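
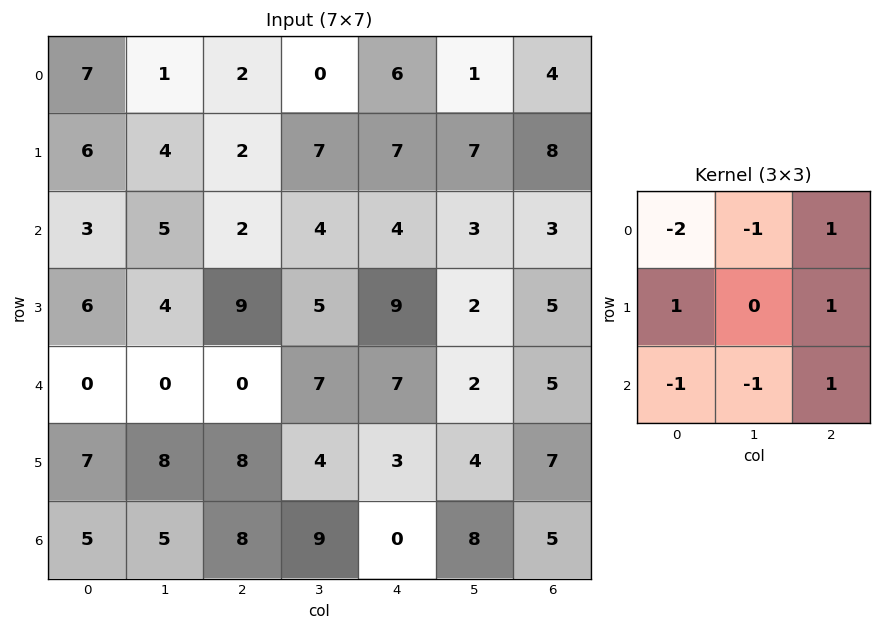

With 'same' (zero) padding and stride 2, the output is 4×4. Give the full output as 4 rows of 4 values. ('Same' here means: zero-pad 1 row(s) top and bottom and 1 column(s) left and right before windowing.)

Output[0,0]: The receptive field on the zero-padded input at this output position is [0 0 0 / 0 7 1 / 0 6 4]. Elementwise product with the kernel and sum: 0·-2 + 0·-1 + 0·1 + 0·1 + 1·1 + 0·-1 + 6·-1 + 4·1.

-1 2 -6 -14
1 -2 -19 -26
-1 -17 -11 -18
6 -6 10 -7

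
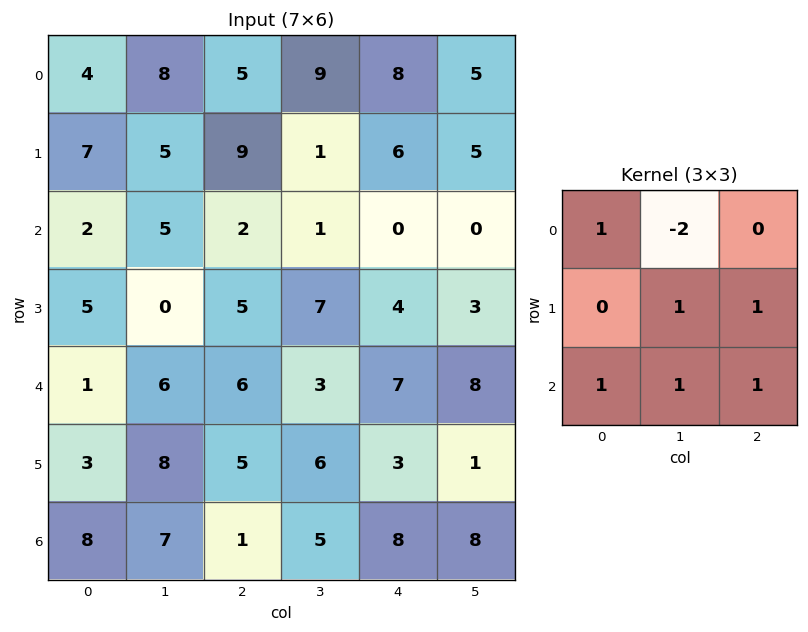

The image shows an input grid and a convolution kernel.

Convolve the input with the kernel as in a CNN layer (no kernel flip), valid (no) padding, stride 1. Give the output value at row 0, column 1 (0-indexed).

16

The receptive field on the input at this output position is [8 5 9 / 5 9 1 / 5 2 1]. Elementwise product with the kernel and sum: 8·1 + 5·-2 + 9·1 + 1·1 + 5·1 + 2·1 + 1·1.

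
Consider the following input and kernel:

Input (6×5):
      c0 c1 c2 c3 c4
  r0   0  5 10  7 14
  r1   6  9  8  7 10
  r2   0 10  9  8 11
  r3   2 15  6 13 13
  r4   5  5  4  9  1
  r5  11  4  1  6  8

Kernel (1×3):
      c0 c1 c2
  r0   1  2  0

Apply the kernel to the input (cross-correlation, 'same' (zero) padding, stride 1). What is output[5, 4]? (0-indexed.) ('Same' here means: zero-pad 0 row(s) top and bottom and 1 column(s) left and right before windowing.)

The receptive field on the zero-padded input at this output position is [6 8 0]. Elementwise product with the kernel and sum: 6·1 + 8·2.

22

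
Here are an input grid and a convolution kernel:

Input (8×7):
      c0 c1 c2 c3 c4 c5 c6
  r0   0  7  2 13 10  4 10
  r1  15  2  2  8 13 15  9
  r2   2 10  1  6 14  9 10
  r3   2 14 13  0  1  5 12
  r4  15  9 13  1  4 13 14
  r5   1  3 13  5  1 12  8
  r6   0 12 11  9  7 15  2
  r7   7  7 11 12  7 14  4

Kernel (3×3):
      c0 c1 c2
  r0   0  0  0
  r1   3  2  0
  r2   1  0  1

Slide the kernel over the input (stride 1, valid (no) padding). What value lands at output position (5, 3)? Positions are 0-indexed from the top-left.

The receptive field on the input at this output position is [5 1 12 / 9 7 15 / 12 7 14]. Elementwise product with the kernel and sum: 9·3 + 7·2 + 12·1 + 14·1.

67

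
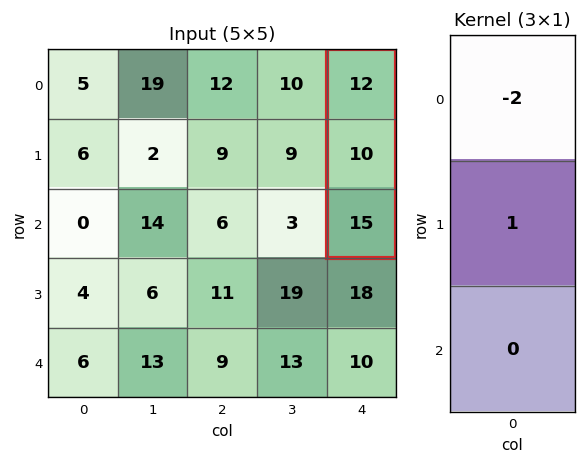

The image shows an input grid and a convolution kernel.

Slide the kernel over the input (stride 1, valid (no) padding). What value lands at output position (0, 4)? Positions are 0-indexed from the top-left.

-14

The receptive field on the input at this output position is [12 / 10 / 15]. Elementwise product with the kernel and sum: 12·-2 + 10·1.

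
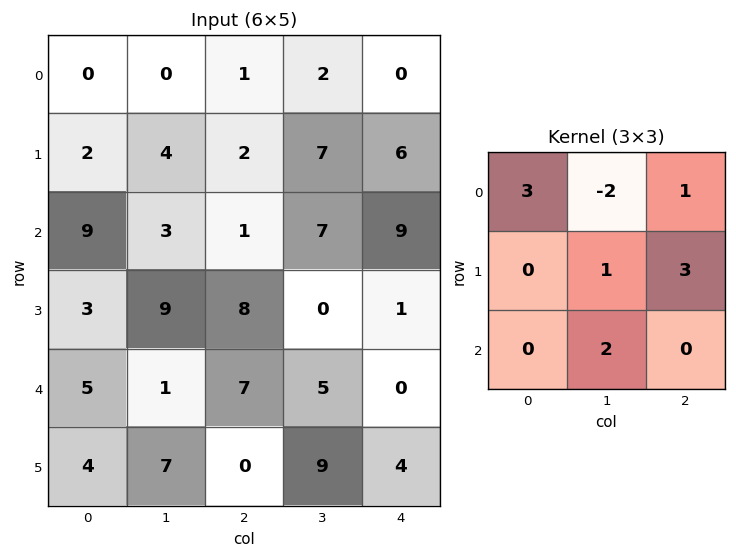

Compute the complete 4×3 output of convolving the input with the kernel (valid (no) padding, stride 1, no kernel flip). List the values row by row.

Output[0,0]: The receptive field on the input at this output position is [0 0 1 / 2 4 2 / 9 3 1]. Elementwise product with the kernel and sum: 0·3 + 0·-2 + 1·1 + 4·1 + 2·3 + 3·2.

17 25 38
24 53 32
57 36 11
35 33 48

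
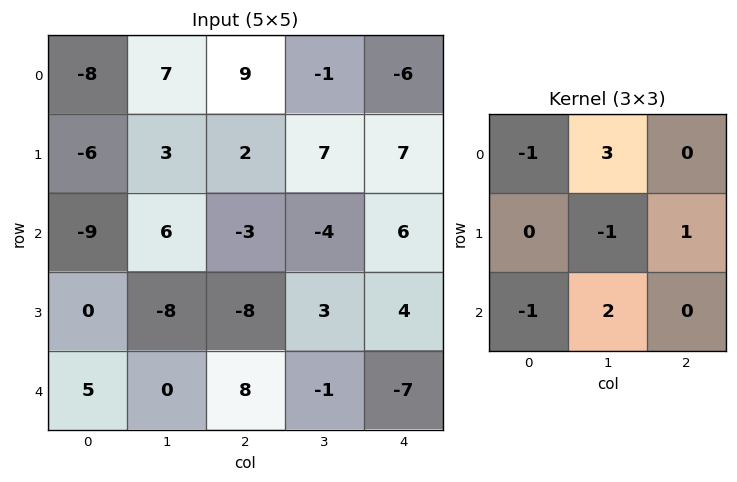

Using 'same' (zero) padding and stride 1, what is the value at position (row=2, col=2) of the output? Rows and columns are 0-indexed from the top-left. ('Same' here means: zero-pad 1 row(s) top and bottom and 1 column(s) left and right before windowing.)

The receptive field on the zero-padded input at this output position is [3 2 7 / 6 -3 -4 / -8 -8 3]. Elementwise product with the kernel and sum: 3·-1 + 2·3 + -3·-1 + -4·1 + -8·-1 + -8·2.

-6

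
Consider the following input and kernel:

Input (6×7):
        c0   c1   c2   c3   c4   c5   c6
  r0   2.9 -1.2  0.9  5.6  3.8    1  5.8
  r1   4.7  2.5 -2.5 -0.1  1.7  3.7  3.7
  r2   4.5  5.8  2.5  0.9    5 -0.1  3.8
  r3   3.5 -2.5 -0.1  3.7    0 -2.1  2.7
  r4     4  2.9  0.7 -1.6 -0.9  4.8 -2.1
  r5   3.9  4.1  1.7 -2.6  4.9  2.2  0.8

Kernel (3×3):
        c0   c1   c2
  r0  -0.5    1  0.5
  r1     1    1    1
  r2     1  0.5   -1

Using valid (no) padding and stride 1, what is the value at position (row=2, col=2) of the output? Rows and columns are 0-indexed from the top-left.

The receptive field on the input at this output position is [2.5 0.9 5 / -0.1 3.7 0 / 0.7 -1.6 -0.9]. Elementwise product with the kernel and sum: 2.5·-0.5 + 0.9·1 + 5·0.5 + -0.1·1 + 3.7·1 + 0·1 + 0.7·1 + -1.6·0.5 + -0.9·-1.

6.55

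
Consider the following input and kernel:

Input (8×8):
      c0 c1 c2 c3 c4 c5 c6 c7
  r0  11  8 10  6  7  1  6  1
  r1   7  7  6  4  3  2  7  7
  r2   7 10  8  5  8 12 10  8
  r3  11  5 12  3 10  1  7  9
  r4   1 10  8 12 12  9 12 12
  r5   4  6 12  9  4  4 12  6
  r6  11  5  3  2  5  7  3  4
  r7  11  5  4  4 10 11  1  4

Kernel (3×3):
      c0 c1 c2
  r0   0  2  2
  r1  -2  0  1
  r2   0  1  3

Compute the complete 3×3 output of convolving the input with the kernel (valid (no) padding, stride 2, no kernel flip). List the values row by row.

62 46 57
60 60 76
54 45 62

Output[0,0]: The receptive field on the input at this output position is [11 8 10 / 7 7 6 / 7 10 8]. Elementwise product with the kernel and sum: 8·2 + 10·2 + 7·-2 + 6·1 + 10·1 + 8·3.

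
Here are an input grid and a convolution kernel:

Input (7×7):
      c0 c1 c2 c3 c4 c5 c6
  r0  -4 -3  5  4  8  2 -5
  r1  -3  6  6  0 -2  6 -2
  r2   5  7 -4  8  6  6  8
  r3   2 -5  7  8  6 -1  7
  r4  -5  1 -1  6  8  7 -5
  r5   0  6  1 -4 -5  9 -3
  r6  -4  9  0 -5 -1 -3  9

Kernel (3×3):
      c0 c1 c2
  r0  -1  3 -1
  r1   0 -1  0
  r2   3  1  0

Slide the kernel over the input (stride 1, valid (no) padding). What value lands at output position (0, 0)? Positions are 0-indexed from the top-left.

The receptive field on the input at this output position is [-4 -3 5 / -3 6 6 / 5 7 -4]. Elementwise product with the kernel and sum: -4·-1 + -3·3 + 5·-1 + 6·-1 + 5·3 + 7·1.

6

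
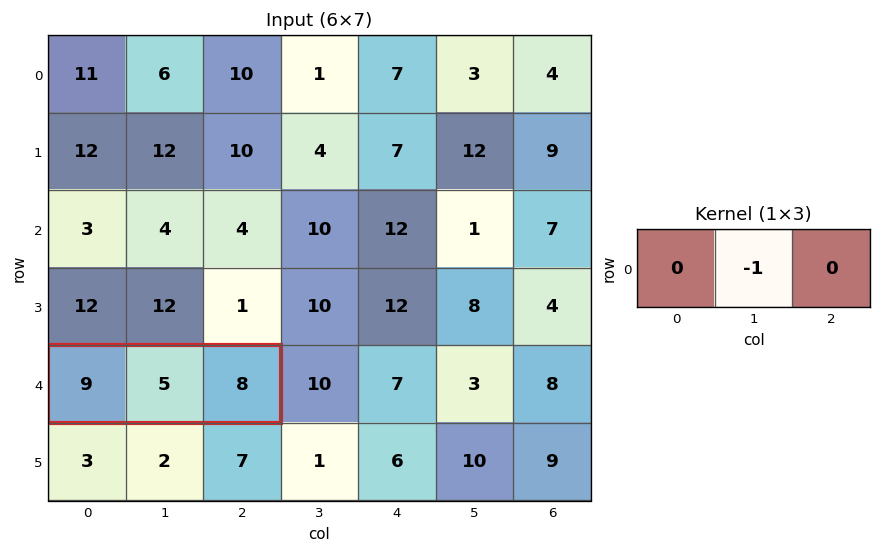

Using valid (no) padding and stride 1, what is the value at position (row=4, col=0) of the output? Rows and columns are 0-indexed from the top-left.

The receptive field on the input at this output position is [9 5 8]. Elementwise product with the kernel and sum: 5·-1.

-5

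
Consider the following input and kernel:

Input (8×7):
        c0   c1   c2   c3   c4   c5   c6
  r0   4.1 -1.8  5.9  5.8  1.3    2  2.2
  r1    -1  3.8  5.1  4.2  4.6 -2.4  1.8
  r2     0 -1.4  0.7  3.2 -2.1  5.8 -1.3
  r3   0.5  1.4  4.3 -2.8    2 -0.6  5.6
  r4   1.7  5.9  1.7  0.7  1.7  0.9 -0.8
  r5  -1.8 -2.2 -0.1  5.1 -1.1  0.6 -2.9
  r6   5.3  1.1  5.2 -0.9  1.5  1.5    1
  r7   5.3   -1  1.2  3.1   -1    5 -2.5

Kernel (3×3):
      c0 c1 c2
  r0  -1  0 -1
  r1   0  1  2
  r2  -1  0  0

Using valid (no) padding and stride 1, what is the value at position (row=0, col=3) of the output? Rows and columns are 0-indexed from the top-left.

-11.2

The receptive field on the input at this output position is [5.8 1.3 2 / 4.2 4.6 -2.4 / 3.2 -2.1 5.8]. Elementwise product with the kernel and sum: 5.8·-1 + 2·-1 + 4.6·1 + -2.4·2 + 3.2·-1.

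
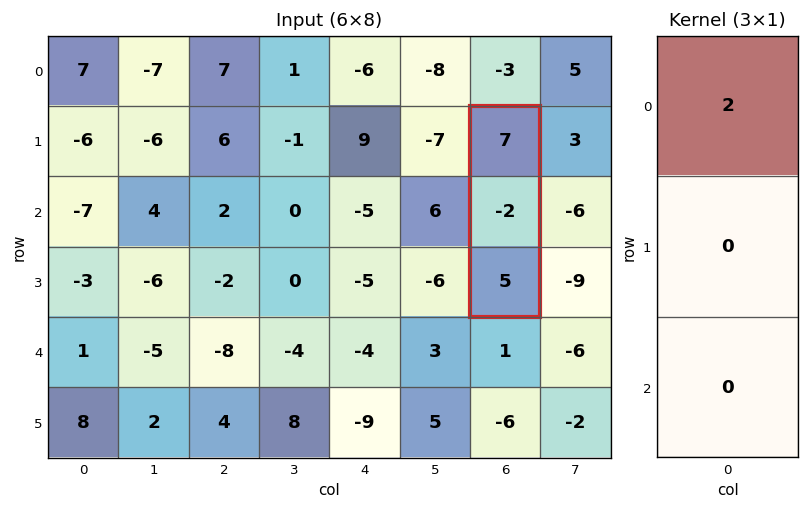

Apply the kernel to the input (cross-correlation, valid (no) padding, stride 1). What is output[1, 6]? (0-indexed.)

The receptive field on the input at this output position is [7 / -2 / 5]. Elementwise product with the kernel and sum: 7·2.

14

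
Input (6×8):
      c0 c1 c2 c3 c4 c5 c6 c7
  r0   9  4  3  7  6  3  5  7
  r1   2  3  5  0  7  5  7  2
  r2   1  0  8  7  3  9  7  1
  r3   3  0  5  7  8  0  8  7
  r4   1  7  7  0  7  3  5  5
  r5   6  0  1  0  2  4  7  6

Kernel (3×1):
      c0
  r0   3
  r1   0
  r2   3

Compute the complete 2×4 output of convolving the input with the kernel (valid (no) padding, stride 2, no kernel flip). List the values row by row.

30 33 27 36
6 45 30 36

Output[0,0]: The receptive field on the input at this output position is [9 / 2 / 1]. Elementwise product with the kernel and sum: 9·3 + 1·3.
Output[0,1]: The receptive field on the input at this output position is [3 / 5 / 8]. Elementwise product with the kernel and sum: 3·3 + 8·3.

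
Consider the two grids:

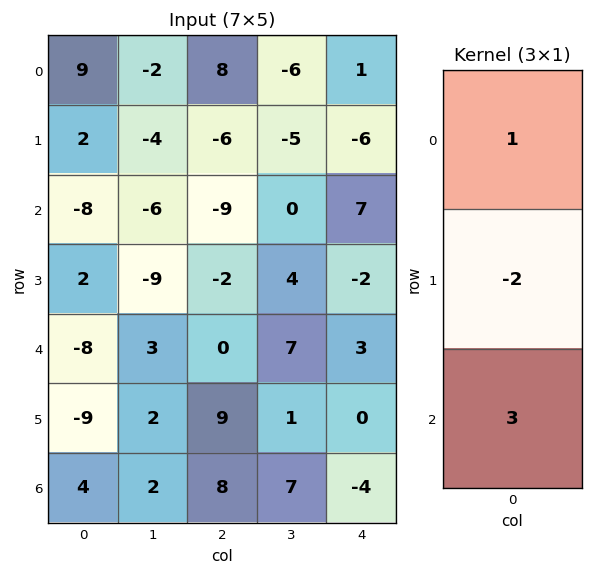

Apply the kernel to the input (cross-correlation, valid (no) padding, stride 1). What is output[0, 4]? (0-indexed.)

The receptive field on the input at this output position is [1 / -6 / 7]. Elementwise product with the kernel and sum: 1·1 + -6·-2 + 7·3.

34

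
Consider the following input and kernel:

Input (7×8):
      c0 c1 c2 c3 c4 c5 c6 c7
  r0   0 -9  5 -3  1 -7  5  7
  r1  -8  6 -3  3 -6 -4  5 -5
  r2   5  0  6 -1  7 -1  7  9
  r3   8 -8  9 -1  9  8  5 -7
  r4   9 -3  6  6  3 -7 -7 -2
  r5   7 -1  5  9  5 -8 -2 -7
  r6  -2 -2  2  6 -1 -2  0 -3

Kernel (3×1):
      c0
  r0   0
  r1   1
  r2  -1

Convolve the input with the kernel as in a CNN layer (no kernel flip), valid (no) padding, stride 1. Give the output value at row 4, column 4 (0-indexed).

The receptive field on the input at this output position is [3 / 5 / -1]. Elementwise product with the kernel and sum: 5·1 + -1·-1.

6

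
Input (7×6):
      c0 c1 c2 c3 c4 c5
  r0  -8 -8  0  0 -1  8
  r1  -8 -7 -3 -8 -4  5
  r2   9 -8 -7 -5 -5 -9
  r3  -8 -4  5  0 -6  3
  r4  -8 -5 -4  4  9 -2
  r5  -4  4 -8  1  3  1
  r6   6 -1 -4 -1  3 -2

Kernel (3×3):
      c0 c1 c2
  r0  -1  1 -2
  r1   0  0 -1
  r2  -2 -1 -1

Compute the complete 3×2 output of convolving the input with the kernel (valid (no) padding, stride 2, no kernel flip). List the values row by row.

Output[0,0]: The receptive field on the input at this output position is [-8 -8 0 / -8 -7 -3 / 9 -8 -7]. Elementwise product with the kernel and sum: -8·-1 + -8·1 + 0·-2 + -3·-1 + 9·-2 + -8·-1 + -7·-1.
Output[0,1]: The receptive field on the input at this output position is [0 0 -1 / -3 -8 -4 / -7 -5 -5]. Elementwise product with the kernel and sum: 0·-1 + 0·1 + -1·-2 + -4·-1 + -7·-2 + -5·-1 + -5·-1.

0 30
17 13
12 -7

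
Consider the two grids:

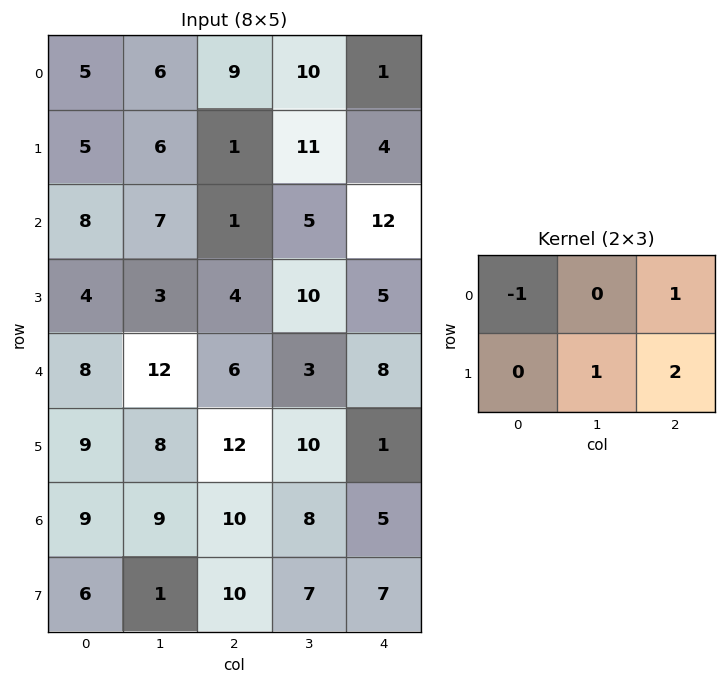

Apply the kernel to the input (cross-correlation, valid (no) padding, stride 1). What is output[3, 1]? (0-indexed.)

The receptive field on the input at this output position is [3 4 10 / 12 6 3]. Elementwise product with the kernel and sum: 3·-1 + 10·1 + 6·1 + 3·2.

19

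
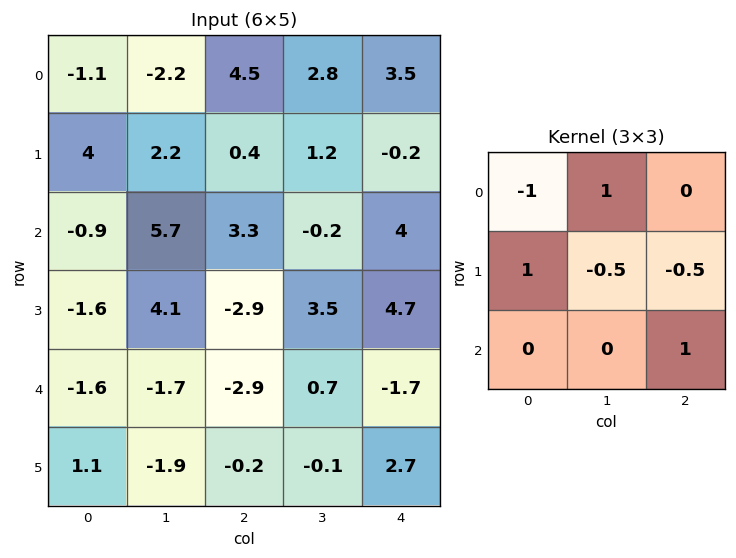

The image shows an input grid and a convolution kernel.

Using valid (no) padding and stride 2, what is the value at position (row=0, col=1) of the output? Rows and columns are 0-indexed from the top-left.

The receptive field on the input at this output position is [4.5 2.8 3.5 / 0.4 1.2 -0.2 / 3.3 -0.2 4]. Elementwise product with the kernel and sum: 4.5·-1 + 2.8·1 + 0.4·1 + 1.2·-0.5 + -0.2·-0.5 + 4·1.

2.2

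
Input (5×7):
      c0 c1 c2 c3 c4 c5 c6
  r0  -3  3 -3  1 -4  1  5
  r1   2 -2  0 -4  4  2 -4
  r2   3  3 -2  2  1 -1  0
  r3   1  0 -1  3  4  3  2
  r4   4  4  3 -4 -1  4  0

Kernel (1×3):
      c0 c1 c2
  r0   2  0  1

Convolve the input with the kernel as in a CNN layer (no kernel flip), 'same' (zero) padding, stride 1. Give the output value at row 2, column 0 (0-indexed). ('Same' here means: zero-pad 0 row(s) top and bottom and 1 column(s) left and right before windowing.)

The receptive field on the zero-padded input at this output position is [0 3 3]. Elementwise product with the kernel and sum: 0·2 + 3·1.

3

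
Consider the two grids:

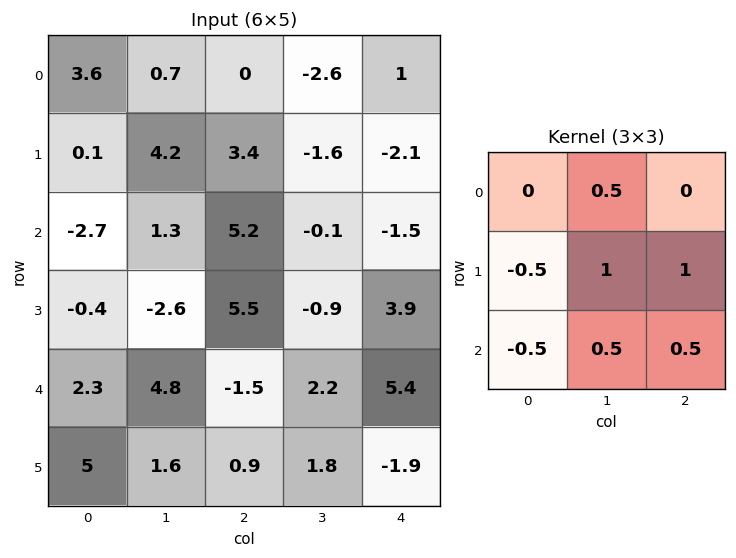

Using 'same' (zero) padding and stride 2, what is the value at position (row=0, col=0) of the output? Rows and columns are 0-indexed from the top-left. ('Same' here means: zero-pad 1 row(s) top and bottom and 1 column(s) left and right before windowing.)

The receptive field on the zero-padded input at this output position is [0 0 0 / 0 3.6 0.7 / 0 0.1 4.2]. Elementwise product with the kernel and sum: 0·0.5 + 0·-0.5 + 3.6·1 + 0.7·1 + 0·-0.5 + 0.1·0.5 + 4.2·0.5.

6.45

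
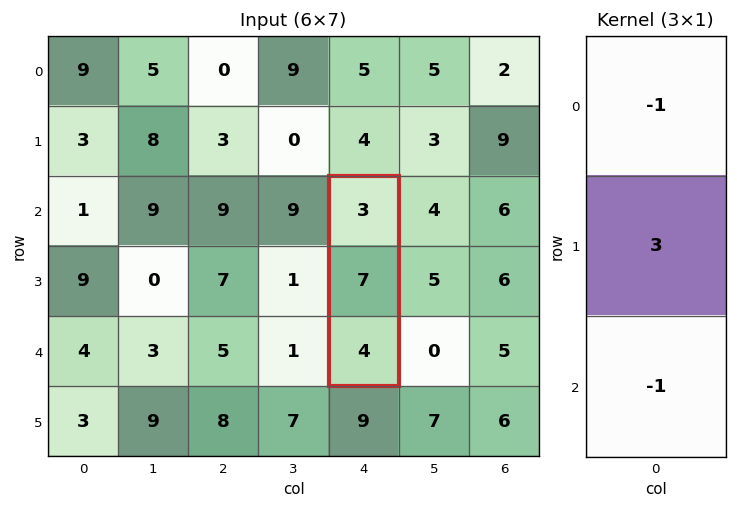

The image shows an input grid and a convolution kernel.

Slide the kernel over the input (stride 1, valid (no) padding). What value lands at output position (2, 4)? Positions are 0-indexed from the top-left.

14

The receptive field on the input at this output position is [3 / 7 / 4]. Elementwise product with the kernel and sum: 3·-1 + 7·3 + 4·-1.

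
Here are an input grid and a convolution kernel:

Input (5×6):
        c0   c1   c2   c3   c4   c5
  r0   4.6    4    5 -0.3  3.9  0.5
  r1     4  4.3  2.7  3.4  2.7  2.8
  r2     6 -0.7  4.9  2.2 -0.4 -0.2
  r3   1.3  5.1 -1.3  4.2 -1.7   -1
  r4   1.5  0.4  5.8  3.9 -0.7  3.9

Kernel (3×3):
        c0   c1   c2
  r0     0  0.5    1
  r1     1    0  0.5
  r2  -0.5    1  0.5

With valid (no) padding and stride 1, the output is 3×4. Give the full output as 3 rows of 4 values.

Output[0,0]: The receptive field on the input at this output position is [4.6 4 5 / 4 4.3 2.7 / 6 -0.7 4.9]. Elementwise product with the kernel and sum: 4·0.5 + 5·1 + 4·1 + 2.7·0.5 + 6·-0.5 + -0.7·1 + 4.9·0.5.

11.1 14.55 7.35 5.65
17.1 3.4 13.1 1.95
7.75 19.4 -0.8 2.6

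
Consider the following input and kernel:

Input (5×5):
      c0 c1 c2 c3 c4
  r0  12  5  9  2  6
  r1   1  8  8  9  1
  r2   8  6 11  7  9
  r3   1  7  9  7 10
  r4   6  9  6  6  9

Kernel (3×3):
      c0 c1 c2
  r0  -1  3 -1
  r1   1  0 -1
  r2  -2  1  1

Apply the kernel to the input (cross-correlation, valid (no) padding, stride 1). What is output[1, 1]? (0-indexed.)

The receptive field on the input at this output position is [8 8 9 / 6 11 7 / 7 9 7]. Elementwise product with the kernel and sum: 8·-1 + 8·3 + 9·-1 + 6·1 + 7·-1 + 7·-2 + 9·1 + 7·1.

8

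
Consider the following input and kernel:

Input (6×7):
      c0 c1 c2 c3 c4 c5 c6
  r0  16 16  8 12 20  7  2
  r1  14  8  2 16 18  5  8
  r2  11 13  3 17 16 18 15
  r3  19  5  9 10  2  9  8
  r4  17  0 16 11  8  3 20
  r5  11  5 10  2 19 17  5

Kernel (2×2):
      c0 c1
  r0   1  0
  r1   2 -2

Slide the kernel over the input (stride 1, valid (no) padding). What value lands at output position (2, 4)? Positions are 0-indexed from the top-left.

2

The receptive field on the input at this output position is [16 18 / 2 9]. Elementwise product with the kernel and sum: 16·1 + 2·2 + 9·-2.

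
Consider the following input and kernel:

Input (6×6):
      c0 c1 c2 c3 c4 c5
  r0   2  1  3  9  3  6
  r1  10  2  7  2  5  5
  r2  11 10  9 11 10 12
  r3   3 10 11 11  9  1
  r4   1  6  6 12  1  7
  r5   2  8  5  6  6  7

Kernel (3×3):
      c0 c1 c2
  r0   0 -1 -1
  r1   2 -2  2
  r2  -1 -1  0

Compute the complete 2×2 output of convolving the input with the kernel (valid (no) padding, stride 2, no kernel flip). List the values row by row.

Output[0,0]: The receptive field on the input at this output position is [2 1 3 / 10 2 7 / 11 10 9]. Elementwise product with the kernel and sum: 1·-1 + 3·-1 + 10·2 + 2·-2 + 7·2 + 11·-1 + 10·-1.

5 -12
-18 -21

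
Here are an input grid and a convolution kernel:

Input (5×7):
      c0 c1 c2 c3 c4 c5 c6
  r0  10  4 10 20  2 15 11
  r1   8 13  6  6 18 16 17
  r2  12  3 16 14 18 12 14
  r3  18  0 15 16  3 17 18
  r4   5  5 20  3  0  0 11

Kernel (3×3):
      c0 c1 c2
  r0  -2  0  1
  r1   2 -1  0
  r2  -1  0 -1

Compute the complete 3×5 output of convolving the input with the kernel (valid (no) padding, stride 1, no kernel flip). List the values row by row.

Output[0,0]: The receptive field on the input at this output position is [10 4 10 / 8 13 6 / 12 3 16]. Elementwise product with the kernel and sum: 10·-2 + 10·1 + 8·2 + 13·-1 + 12·-1 + 16·-1.

-35 15 -46 -57 -5
-22 -46 6 -19 -16
3 -15 -20 10 -44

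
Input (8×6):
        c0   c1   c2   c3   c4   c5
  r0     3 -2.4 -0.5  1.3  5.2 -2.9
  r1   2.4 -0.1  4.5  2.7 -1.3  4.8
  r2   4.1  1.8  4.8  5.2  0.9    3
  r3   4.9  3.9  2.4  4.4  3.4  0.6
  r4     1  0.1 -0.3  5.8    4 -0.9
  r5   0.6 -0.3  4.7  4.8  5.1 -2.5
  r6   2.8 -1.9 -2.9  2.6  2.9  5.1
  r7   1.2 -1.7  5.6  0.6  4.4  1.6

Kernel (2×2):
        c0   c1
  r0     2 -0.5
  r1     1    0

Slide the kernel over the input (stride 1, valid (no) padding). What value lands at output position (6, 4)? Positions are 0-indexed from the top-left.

The receptive field on the input at this output position is [2.9 5.1 / 4.4 1.6]. Elementwise product with the kernel and sum: 2.9·2 + 5.1·-0.5 + 4.4·1.

7.65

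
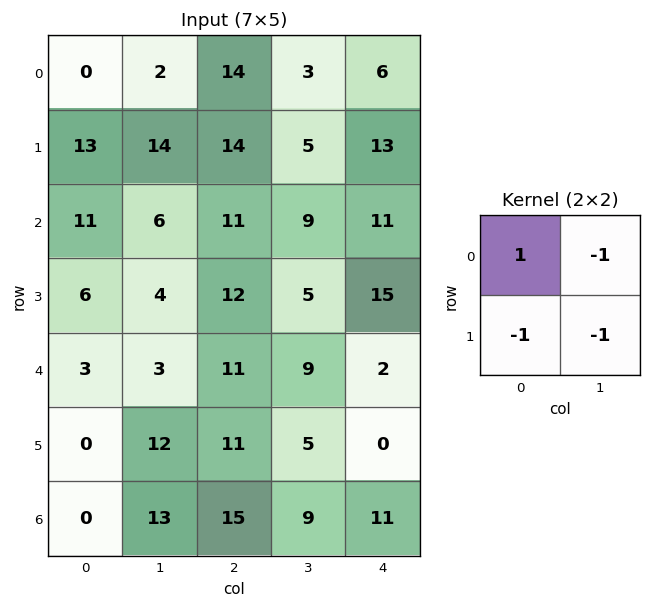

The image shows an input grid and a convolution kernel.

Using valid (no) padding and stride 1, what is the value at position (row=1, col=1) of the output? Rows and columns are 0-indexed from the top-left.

The receptive field on the input at this output position is [14 14 / 6 11]. Elementwise product with the kernel and sum: 14·1 + 14·-1 + 6·-1 + 11·-1.

-17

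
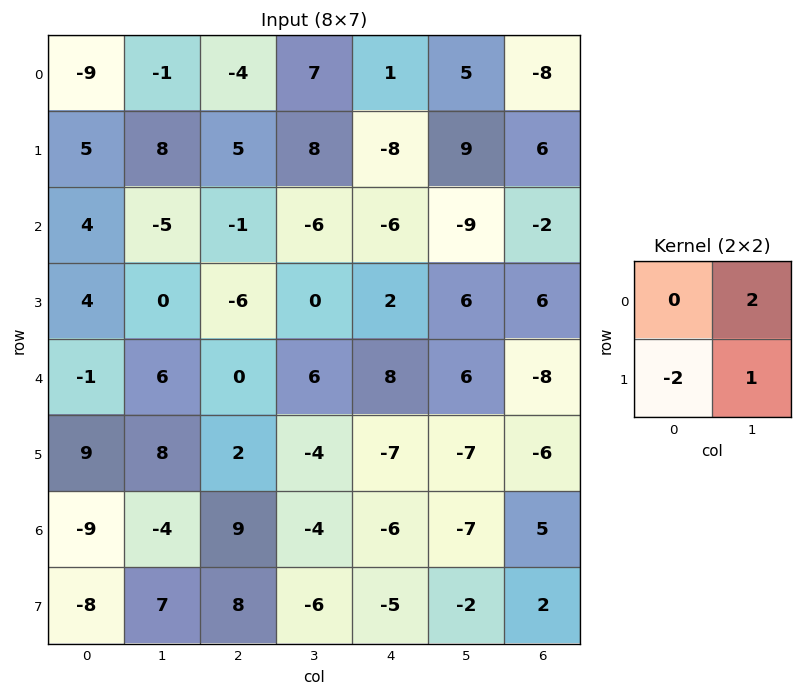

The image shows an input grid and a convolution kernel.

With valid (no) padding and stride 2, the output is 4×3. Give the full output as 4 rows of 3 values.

-4 12 35
-18 0 -16
2 4 19
15 -30 -6

Output[0,0]: The receptive field on the input at this output position is [-9 -1 / 5 8]. Elementwise product with the kernel and sum: -1·2 + 5·-2 + 8·1.
Output[0,1]: The receptive field on the input at this output position is [-4 7 / 5 8]. Elementwise product with the kernel and sum: 7·2 + 5·-2 + 8·1.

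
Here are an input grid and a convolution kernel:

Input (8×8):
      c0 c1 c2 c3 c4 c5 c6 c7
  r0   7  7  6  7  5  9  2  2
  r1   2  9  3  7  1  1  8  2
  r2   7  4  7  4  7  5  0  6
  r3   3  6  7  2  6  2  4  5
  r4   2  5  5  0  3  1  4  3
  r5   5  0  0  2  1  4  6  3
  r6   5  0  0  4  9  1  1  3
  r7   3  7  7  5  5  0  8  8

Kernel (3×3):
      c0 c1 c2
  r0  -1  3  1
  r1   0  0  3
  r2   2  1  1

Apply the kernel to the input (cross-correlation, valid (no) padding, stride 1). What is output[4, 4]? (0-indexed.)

The receptive field on the input at this output position is [3 1 4 / 1 4 6 / 9 1 1]. Elementwise product with the kernel and sum: 3·-1 + 1·3 + 4·1 + 6·3 + 9·2 + 1·1 + 1·1.

42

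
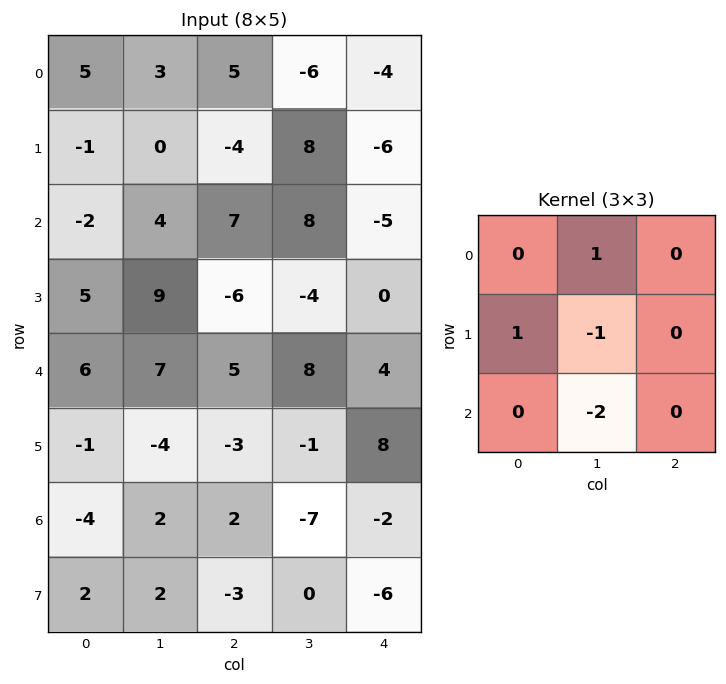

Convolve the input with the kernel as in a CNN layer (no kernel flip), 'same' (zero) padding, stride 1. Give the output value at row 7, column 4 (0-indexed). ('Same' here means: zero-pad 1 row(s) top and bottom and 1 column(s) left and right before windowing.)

The receptive field on the zero-padded input at this output position is [-7 -2 0 / 0 -6 0 / 0 0 0]. Elementwise product with the kernel and sum: -2·1 + 0·1 + -6·-1 + 0·-2.

4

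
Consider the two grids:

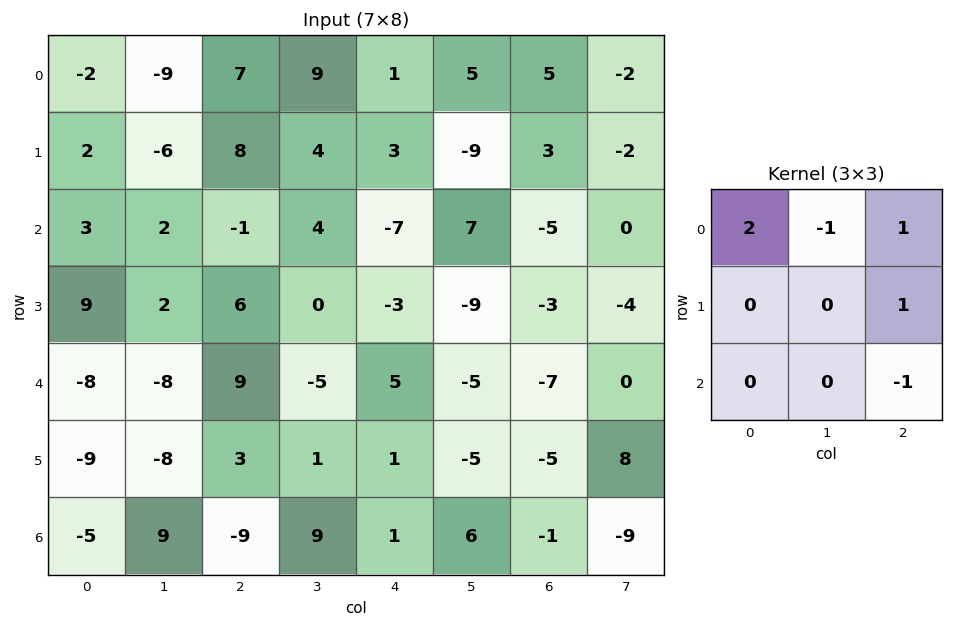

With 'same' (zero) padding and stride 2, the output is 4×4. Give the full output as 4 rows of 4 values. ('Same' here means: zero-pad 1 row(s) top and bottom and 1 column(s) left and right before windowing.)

Output[0,0]: The receptive field on the zero-padded input at this output position is [0 0 0 / 0 -2 -9 / 0 2 -6]. Elementwise product with the kernel and sum: 0·2 + 0·-1 + 0·1 + -9·1 + -6·-1.

-3 5 14 0
-8 -12 12 -19
-7 -8 -6 -27
10 -9 2 -6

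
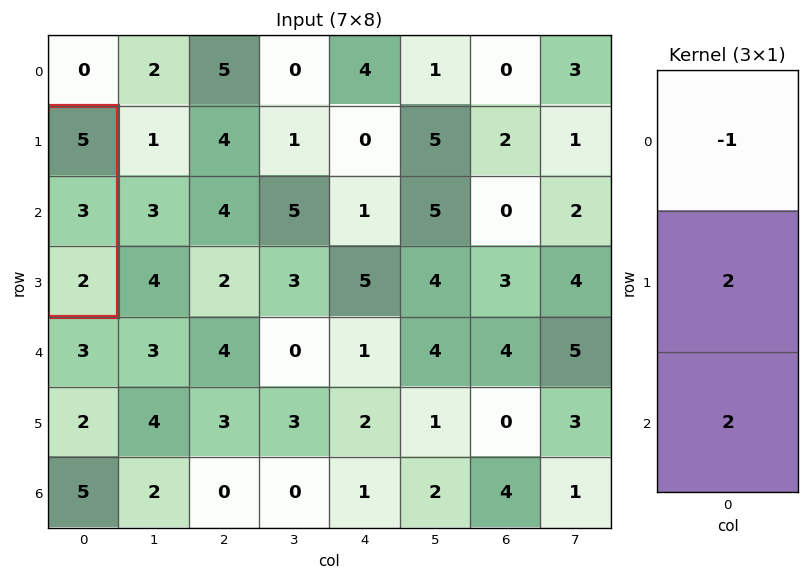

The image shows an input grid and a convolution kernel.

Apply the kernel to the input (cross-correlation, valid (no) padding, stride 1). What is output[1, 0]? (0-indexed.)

5

The receptive field on the input at this output position is [5 / 3 / 2]. Elementwise product with the kernel and sum: 5·-1 + 3·2 + 2·2.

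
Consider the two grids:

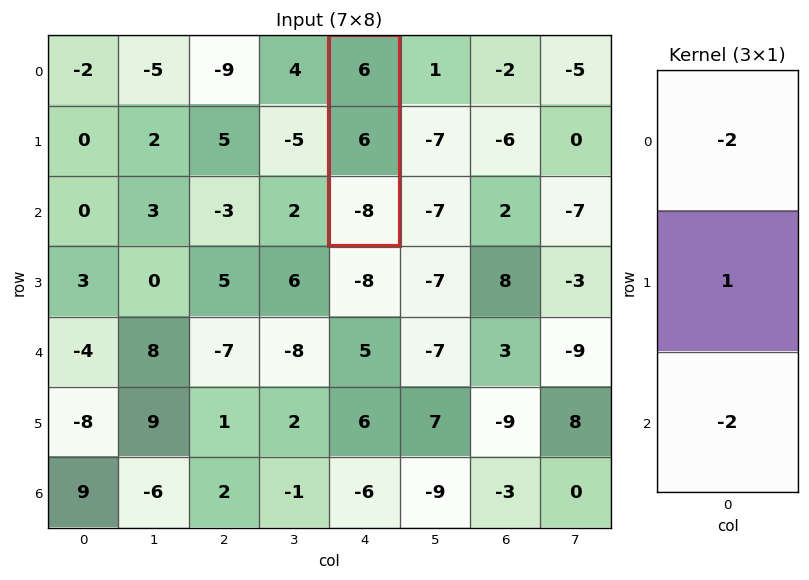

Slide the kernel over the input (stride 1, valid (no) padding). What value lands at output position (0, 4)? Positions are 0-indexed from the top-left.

10

The receptive field on the input at this output position is [6 / 6 / -8]. Elementwise product with the kernel and sum: 6·-2 + 6·1 + -8·-2.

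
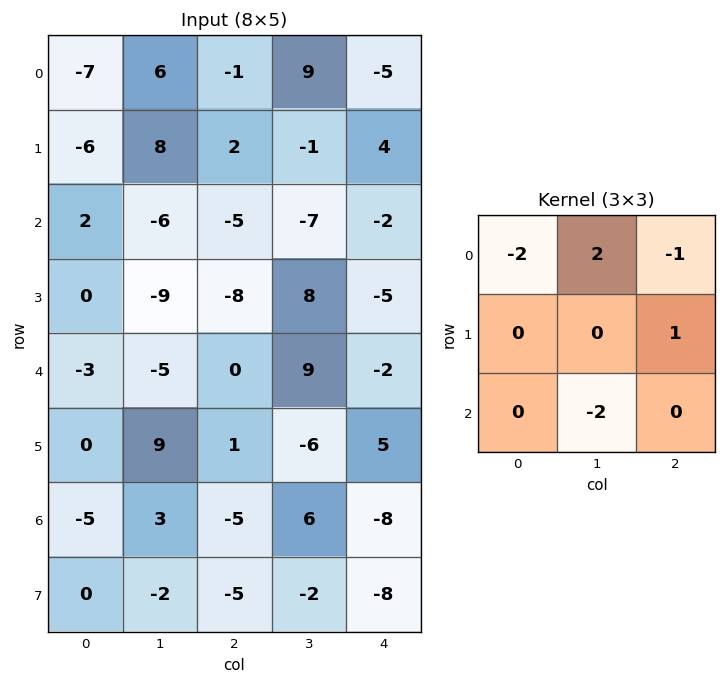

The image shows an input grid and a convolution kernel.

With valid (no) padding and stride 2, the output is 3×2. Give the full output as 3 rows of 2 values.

Output[0,0]: The receptive field on the input at this output position is [-7 6 -1 / -6 8 2 / 2 -6 -5]. Elementwise product with the kernel and sum: -7·-2 + 6·2 + -1·-1 + 2·1 + -6·-2.

41 43
-9 -25
-9 13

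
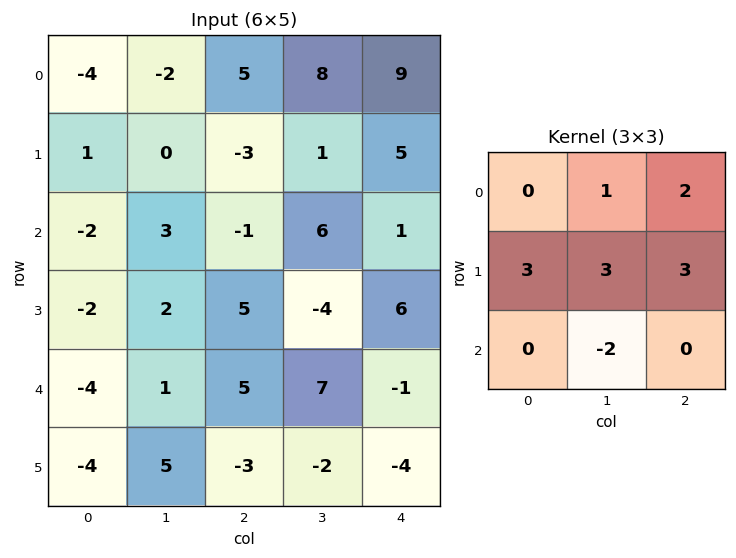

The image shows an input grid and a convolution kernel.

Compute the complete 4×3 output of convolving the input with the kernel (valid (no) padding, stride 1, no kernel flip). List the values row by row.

-4 17 23
-10 13 37
14 10 15
8 42 45

Output[0,0]: The receptive field on the input at this output position is [-4 -2 5 / 1 0 -3 / -2 3 -1]. Elementwise product with the kernel and sum: -2·1 + 5·2 + 1·3 + 0·3 + -3·3 + 3·-2.
Output[0,1]: The receptive field on the input at this output position is [-2 5 8 / 0 -3 1 / 3 -1 6]. Elementwise product with the kernel and sum: 5·1 + 8·2 + 0·3 + -3·3 + 1·3 + -1·-2.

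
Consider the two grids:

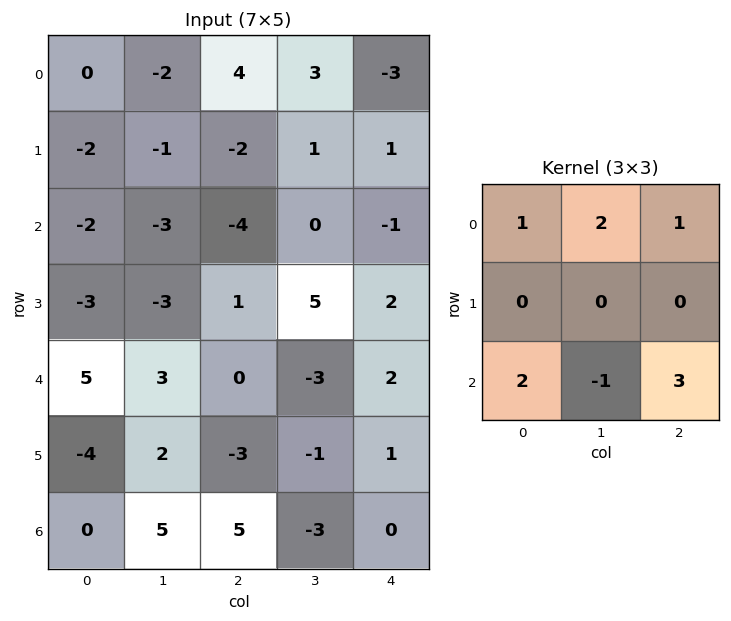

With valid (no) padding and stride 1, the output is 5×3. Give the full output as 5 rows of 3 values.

-13 7 -4
-6 4 4
-5 -14 4
-27 8 11
21 -4 9

Output[0,0]: The receptive field on the input at this output position is [0 -2 4 / -2 -1 -2 / -2 -3 -4]. Elementwise product with the kernel and sum: 0·1 + -2·2 + 4·1 + -2·2 + -3·-1 + -4·3.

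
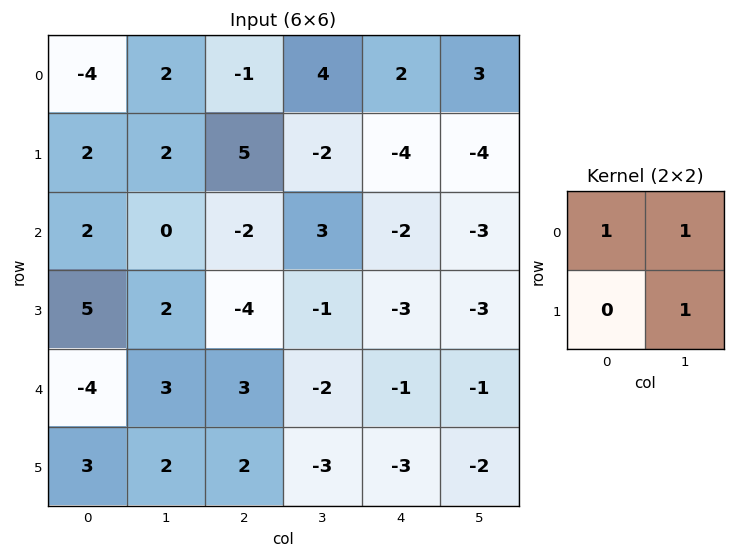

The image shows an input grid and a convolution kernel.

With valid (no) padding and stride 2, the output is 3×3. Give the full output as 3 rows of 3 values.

0 1 1
4 0 -8
1 -2 -4

Output[0,0]: The receptive field on the input at this output position is [-4 2 / 2 2]. Elementwise product with the kernel and sum: -4·1 + 2·1 + 2·1.
Output[0,1]: The receptive field on the input at this output position is [-1 4 / 5 -2]. Elementwise product with the kernel and sum: -1·1 + 4·1 + -2·1.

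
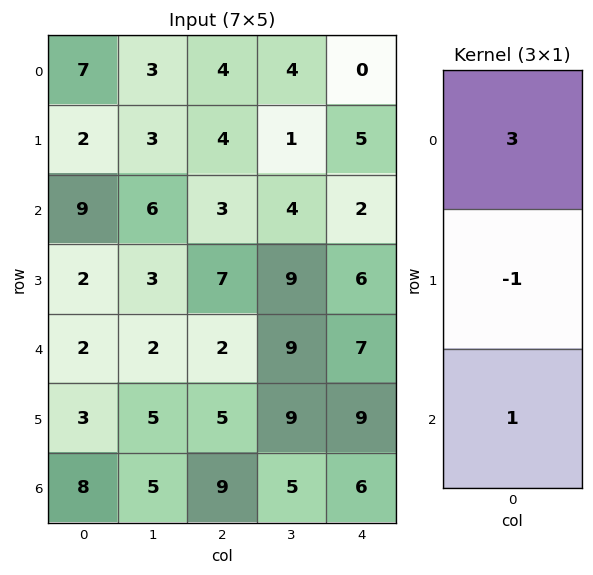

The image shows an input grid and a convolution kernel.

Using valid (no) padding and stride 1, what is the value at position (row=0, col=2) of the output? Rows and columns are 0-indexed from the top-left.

The receptive field on the input at this output position is [4 / 4 / 3]. Elementwise product with the kernel and sum: 4·3 + 4·-1 + 3·1.

11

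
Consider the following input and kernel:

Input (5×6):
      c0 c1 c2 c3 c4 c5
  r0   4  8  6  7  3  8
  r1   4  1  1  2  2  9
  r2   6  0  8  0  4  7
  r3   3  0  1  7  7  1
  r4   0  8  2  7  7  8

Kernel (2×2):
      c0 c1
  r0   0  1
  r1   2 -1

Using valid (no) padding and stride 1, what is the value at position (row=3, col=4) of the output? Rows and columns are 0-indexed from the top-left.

The receptive field on the input at this output position is [7 1 / 7 8]. Elementwise product with the kernel and sum: 1·1 + 7·2 + 8·-1.

7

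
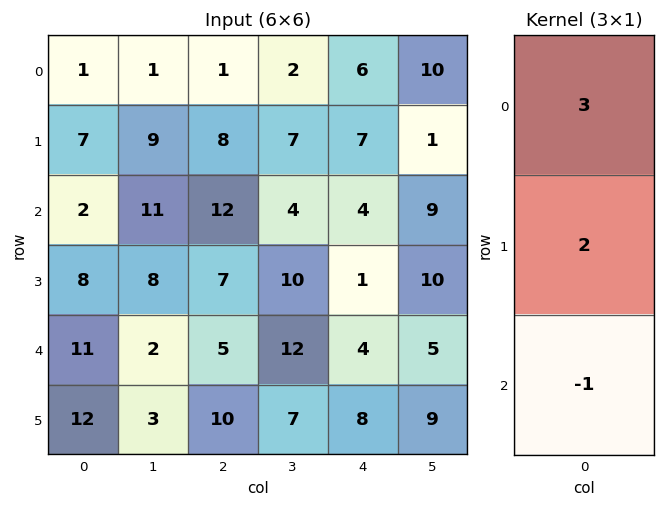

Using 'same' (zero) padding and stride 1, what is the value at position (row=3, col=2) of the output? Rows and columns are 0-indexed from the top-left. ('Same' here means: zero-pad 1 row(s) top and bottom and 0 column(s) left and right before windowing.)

45

The receptive field on the zero-padded input at this output position is [12 / 7 / 5]. Elementwise product with the kernel and sum: 12·3 + 7·2 + 5·-1.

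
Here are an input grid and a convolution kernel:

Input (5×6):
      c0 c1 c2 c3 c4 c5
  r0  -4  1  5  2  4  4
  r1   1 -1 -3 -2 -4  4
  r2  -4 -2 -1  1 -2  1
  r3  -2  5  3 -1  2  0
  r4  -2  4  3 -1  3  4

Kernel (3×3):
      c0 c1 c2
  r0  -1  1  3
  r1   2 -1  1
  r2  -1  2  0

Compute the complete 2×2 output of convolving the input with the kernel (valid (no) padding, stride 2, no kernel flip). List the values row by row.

20 4
3 0

Output[0,0]: The receptive field on the input at this output position is [-4 1 5 / 1 -1 -3 / -4 -2 -1]. Elementwise product with the kernel and sum: -4·-1 + 1·1 + 5·3 + 1·2 + -1·-1 + -3·1 + -4·-1 + -2·2.
Output[0,1]: The receptive field on the input at this output position is [5 2 4 / -3 -2 -4 / -1 1 -2]. Elementwise product with the kernel and sum: 5·-1 + 2·1 + 4·3 + -3·2 + -2·-1 + -4·1 + -1·-1 + 1·2.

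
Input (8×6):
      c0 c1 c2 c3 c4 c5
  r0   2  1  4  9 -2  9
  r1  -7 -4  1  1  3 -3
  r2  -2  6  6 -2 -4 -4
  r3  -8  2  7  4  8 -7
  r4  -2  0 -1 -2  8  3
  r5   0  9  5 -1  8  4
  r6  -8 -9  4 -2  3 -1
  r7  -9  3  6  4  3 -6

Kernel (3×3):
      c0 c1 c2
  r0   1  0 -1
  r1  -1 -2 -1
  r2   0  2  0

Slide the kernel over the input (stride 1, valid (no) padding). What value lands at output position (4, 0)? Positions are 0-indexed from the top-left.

The receptive field on the input at this output position is [-2 0 -1 / 0 9 5 / -8 -9 4]. Elementwise product with the kernel and sum: -2·1 + -1·-1 + 0·-1 + 9·-2 + 5·-1 + -9·2.

-42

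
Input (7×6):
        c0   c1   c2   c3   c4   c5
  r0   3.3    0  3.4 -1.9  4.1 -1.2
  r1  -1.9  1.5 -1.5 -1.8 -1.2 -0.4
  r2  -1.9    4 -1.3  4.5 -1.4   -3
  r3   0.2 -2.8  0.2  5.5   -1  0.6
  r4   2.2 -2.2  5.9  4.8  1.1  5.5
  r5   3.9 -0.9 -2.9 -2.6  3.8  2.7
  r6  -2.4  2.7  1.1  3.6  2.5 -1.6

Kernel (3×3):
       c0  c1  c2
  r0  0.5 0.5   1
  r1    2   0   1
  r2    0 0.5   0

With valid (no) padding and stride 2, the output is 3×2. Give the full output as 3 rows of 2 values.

Output[0,0]: The receptive field on the input at this output position is [3.3 0 3.4 / -1.9 1.5 -1.5 / -1.9 4 -1.3]. Elementwise product with the kernel and sum: 3.3·0.5 + 0·0.5 + 3.4·1 + -1.9·2 + -1.5·1 + 4·0.5.
Output[0,1]: The receptive field on the input at this output position is [3.4 -1.9 4.1 / -1.5 -1.8 -1.2 / -1.3 4.5 -1.4]. Elementwise product with the kernel and sum: 3.4·0.5 + -1.9·0.5 + 4.1·1 + -1.5·2 + -1.2·1 + 4.5·0.5.

1.75 2.9
-0.75 2
12.15 6.25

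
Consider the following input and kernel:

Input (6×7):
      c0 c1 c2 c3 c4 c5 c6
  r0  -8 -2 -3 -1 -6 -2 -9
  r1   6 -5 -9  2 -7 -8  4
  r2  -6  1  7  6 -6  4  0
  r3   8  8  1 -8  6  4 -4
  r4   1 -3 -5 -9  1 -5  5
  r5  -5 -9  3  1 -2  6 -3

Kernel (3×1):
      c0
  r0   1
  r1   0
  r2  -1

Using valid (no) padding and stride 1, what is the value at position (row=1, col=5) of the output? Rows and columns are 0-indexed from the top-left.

The receptive field on the input at this output position is [-8 / 4 / 4]. Elementwise product with the kernel and sum: -8·1 + 4·-1.

-12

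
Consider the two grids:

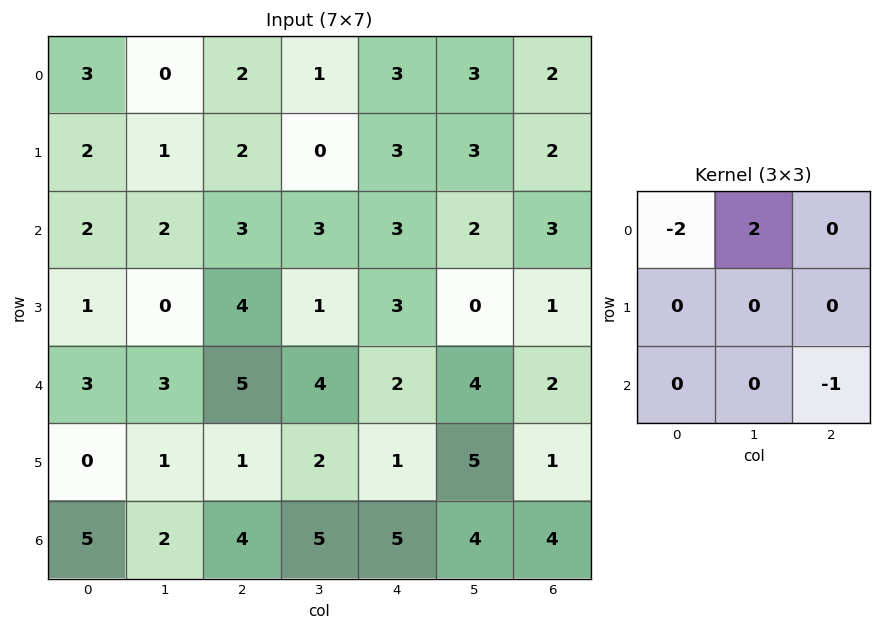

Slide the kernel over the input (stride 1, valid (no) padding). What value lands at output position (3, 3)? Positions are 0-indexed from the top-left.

The receptive field on the input at this output position is [1 3 0 / 4 2 4 / 2 1 5]. Elementwise product with the kernel and sum: 1·-2 + 3·2 + 5·-1.

-1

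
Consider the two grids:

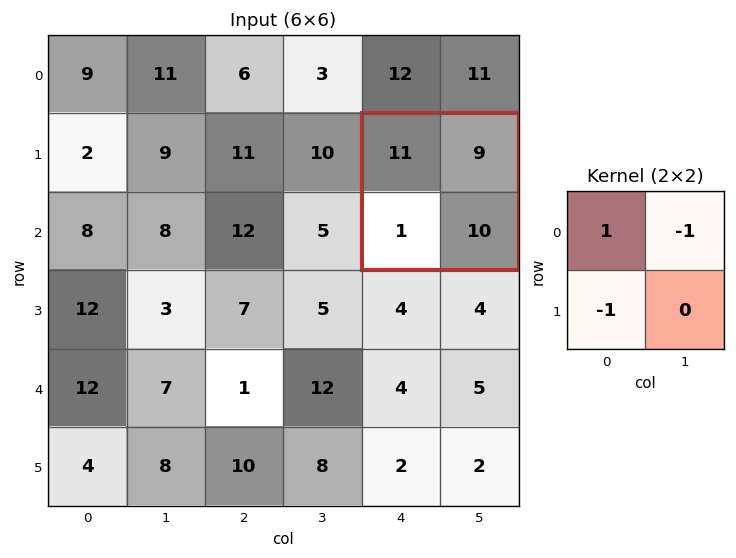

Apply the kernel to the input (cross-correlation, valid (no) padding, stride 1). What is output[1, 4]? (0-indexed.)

1

The receptive field on the input at this output position is [11 9 / 1 10]. Elementwise product with the kernel and sum: 11·1 + 9·-1 + 1·-1.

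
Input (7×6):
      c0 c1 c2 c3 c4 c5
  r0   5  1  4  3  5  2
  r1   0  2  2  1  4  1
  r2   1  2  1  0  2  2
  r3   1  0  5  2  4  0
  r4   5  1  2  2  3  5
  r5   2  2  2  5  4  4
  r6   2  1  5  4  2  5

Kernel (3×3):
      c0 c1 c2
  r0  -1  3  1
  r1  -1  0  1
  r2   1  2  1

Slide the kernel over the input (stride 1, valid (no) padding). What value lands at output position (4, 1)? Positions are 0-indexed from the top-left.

25

The receptive field on the input at this output position is [1 2 2 / 2 2 5 / 1 5 4]. Elementwise product with the kernel and sum: 1·-1 + 2·3 + 2·1 + 2·-1 + 5·1 + 1·1 + 5·2 + 4·1.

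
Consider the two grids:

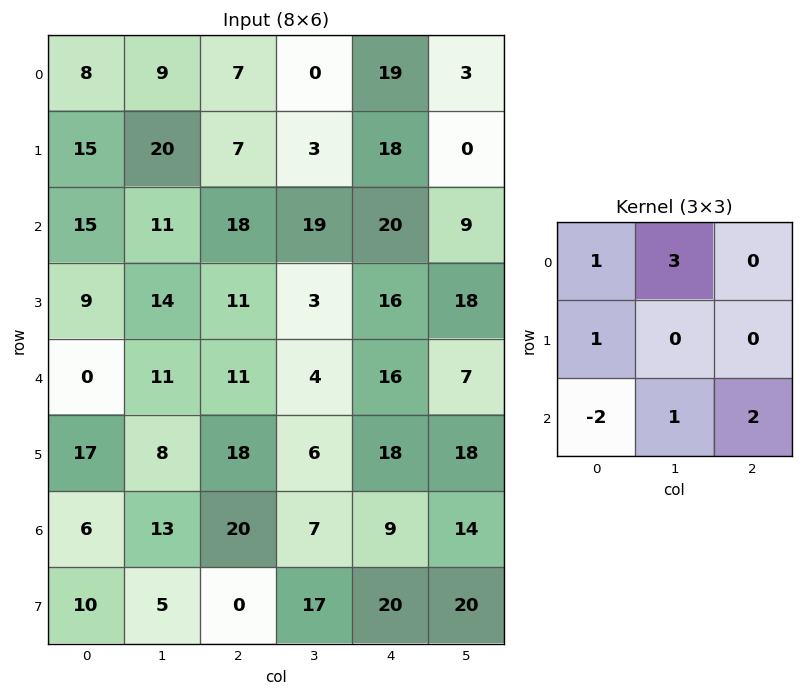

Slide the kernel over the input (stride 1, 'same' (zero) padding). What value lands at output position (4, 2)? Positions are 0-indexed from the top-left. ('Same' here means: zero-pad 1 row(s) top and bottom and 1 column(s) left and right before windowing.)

The receptive field on the zero-padded input at this output position is [14 11 3 / 11 11 4 / 8 18 6]. Elementwise product with the kernel and sum: 14·1 + 11·3 + 11·1 + 8·-2 + 18·1 + 6·2.

72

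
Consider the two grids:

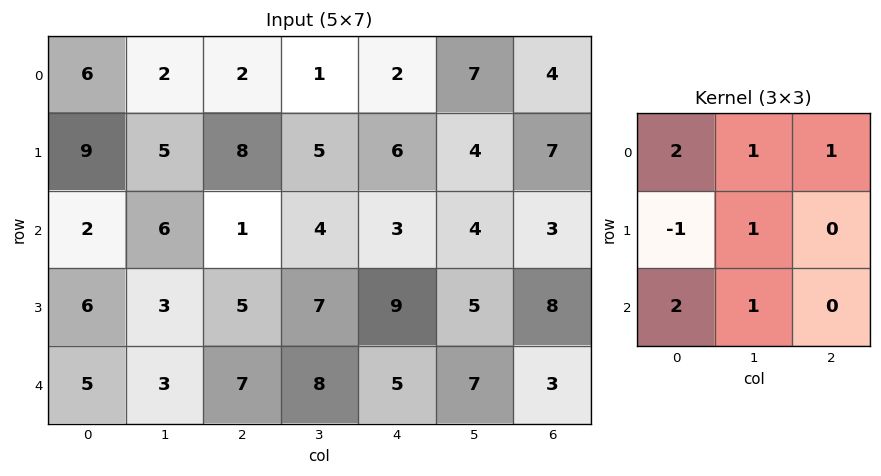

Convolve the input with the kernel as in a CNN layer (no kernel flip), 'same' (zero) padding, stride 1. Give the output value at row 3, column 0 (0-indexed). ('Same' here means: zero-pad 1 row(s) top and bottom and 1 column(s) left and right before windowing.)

The receptive field on the zero-padded input at this output position is [0 2 6 / 0 6 3 / 0 5 3]. Elementwise product with the kernel and sum: 0·2 + 2·1 + 6·1 + 0·-1 + 6·1 + 0·2 + 5·1.

19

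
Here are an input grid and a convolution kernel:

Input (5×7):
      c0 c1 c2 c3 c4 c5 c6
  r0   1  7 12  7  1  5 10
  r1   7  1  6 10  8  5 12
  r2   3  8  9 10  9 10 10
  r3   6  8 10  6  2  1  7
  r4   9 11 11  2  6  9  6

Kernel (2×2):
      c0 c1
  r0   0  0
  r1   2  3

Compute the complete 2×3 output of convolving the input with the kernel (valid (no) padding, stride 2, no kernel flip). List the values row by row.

Output[0,0]: The receptive field on the input at this output position is [1 7 / 7 1]. Elementwise product with the kernel and sum: 7·2 + 1·3.
Output[0,1]: The receptive field on the input at this output position is [12 7 / 6 10]. Elementwise product with the kernel and sum: 6·2 + 10·3.

17 42 31
36 38 7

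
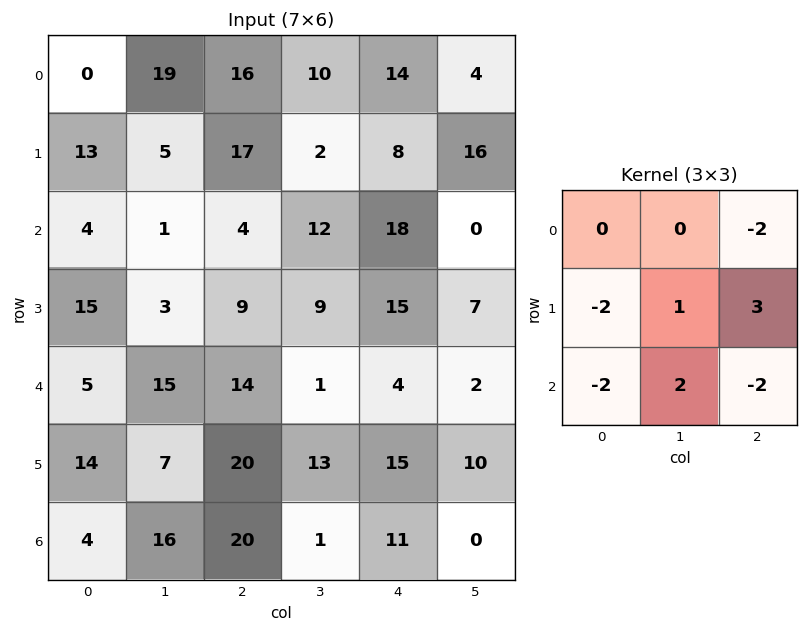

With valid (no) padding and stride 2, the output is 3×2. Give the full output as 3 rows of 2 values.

-16 -56
-16 -34
-5 -50

Output[0,0]: The receptive field on the input at this output position is [0 19 16 / 13 5 17 / 4 1 4]. Elementwise product with the kernel and sum: 16·-2 + 13·-2 + 5·1 + 17·3 + 4·-2 + 1·2 + 4·-2.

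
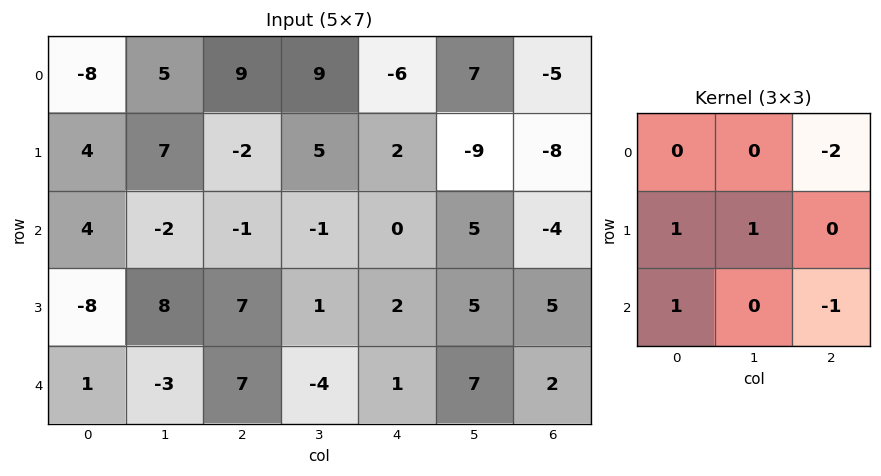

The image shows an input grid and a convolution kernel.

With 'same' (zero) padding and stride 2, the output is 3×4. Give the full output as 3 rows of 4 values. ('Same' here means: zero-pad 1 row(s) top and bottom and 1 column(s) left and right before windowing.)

Output[0,0]: The receptive field on the zero-padded input at this output position is [0 0 0 / 0 -8 5 / 0 4 7]. Elementwise product with the kernel and sum: 0·-2 + 0·1 + -8·1 + 0·1 + 7·-1.

-15 16 17 -7
-18 -6 13 6
-15 2 -13 9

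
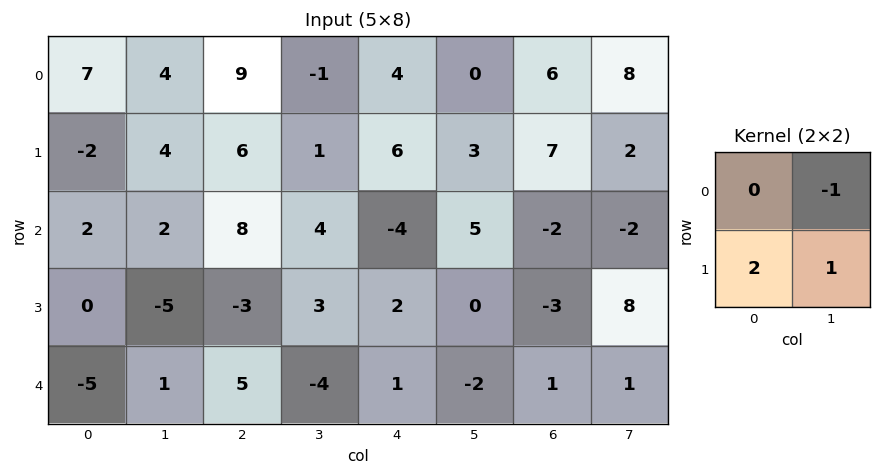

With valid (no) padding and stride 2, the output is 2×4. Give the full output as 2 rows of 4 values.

-4 14 15 8
-7 -7 -1 4

Output[0,0]: The receptive field on the input at this output position is [7 4 / -2 4]. Elementwise product with the kernel and sum: 4·-1 + -2·2 + 4·1.
Output[0,1]: The receptive field on the input at this output position is [9 -1 / 6 1]. Elementwise product with the kernel and sum: -1·-1 + 6·2 + 1·1.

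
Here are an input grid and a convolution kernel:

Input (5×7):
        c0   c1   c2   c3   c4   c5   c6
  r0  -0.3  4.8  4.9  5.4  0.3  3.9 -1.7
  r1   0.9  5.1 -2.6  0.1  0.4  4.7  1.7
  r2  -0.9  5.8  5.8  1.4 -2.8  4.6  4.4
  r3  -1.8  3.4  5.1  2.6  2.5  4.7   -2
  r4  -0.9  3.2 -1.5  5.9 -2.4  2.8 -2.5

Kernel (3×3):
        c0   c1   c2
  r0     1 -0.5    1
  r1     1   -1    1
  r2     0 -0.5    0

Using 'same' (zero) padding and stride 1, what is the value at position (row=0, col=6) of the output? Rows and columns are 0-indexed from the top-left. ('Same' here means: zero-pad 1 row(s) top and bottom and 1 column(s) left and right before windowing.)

The receptive field on the zero-padded input at this output position is [0 0 0 / 3.9 -1.7 0 / 4.7 1.7 0]. Elementwise product with the kernel and sum: 0·1 + 0·-0.5 + 0·1 + 3.9·1 + -1.7·-1 + 0·1 + 1.7·-0.5.

4.75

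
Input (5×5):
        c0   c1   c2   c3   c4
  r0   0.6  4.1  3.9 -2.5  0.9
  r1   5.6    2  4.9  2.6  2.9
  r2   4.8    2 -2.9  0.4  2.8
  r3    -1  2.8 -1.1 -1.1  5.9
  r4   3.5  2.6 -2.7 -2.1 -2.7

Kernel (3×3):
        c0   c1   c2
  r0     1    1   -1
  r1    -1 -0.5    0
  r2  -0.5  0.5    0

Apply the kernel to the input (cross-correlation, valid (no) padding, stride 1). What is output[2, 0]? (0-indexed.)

The receptive field on the input at this output position is [4.8 2 -2.9 / -1 2.8 -1.1 / 3.5 2.6 -2.7]. Elementwise product with the kernel and sum: 4.8·1 + 2·1 + -2.9·-1 + -1·-1 + 2.8·-0.5 + 3.5·-0.5 + 2.6·0.5.

8.85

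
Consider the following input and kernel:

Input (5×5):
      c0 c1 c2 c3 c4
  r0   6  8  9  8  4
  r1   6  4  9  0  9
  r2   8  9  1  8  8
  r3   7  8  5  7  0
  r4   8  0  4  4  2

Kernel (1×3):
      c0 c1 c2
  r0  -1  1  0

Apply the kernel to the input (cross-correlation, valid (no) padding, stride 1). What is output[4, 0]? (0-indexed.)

-8

The receptive field on the input at this output position is [8 0 4]. Elementwise product with the kernel and sum: 8·-1 + 0·1.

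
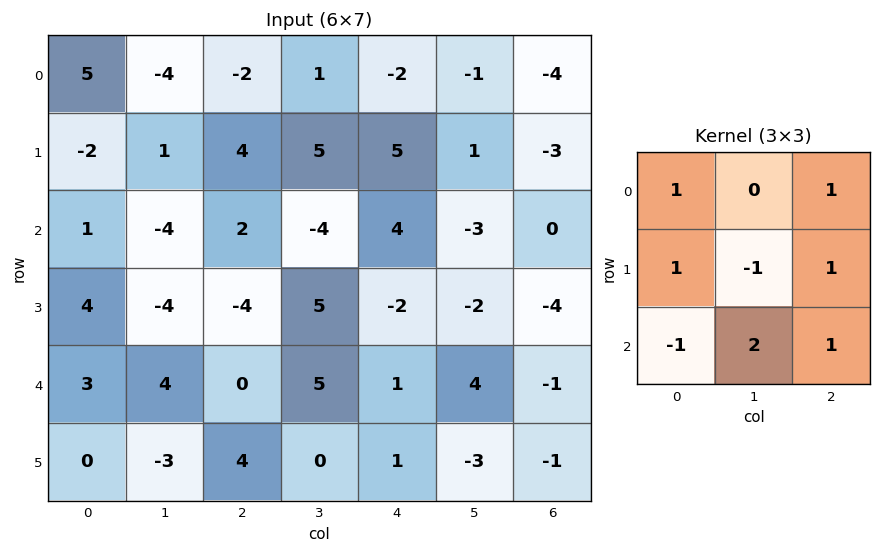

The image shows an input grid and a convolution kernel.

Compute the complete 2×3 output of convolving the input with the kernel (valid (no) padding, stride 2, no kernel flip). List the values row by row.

-3 -6 -15
12 6 6

Output[0,0]: The receptive field on the input at this output position is [5 -4 -2 / -2 1 4 / 1 -4 2]. Elementwise product with the kernel and sum: 5·1 + -2·1 + -2·1 + 1·-1 + 4·1 + 1·-1 + -4·2 + 2·1.
Output[0,1]: The receptive field on the input at this output position is [-2 1 -2 / 4 5 5 / 2 -4 4]. Elementwise product with the kernel and sum: -2·1 + -2·1 + 4·1 + 5·-1 + 5·1 + 2·-1 + -4·2 + 4·1.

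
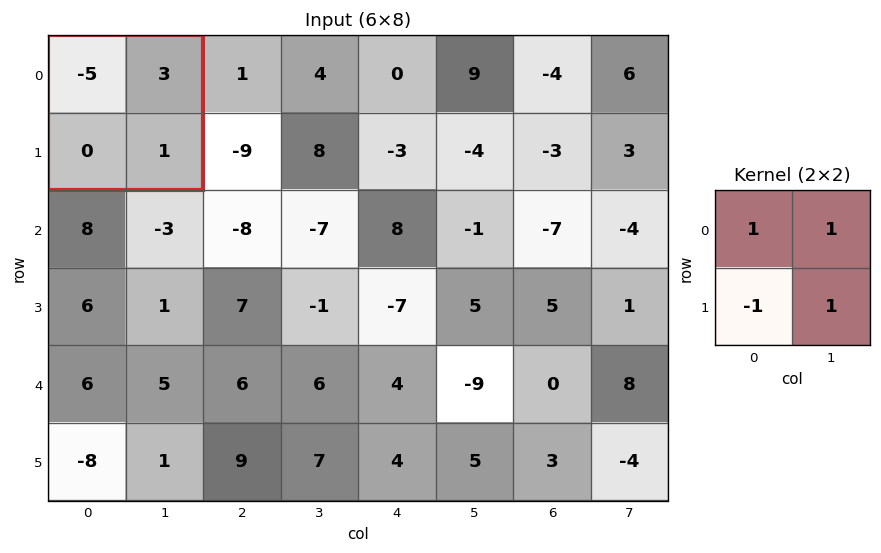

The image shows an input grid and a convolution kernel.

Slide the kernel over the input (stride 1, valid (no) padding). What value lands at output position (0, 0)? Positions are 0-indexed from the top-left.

The receptive field on the input at this output position is [-5 3 / 0 1]. Elementwise product with the kernel and sum: -5·1 + 3·1 + 0·-1 + 1·1.

-1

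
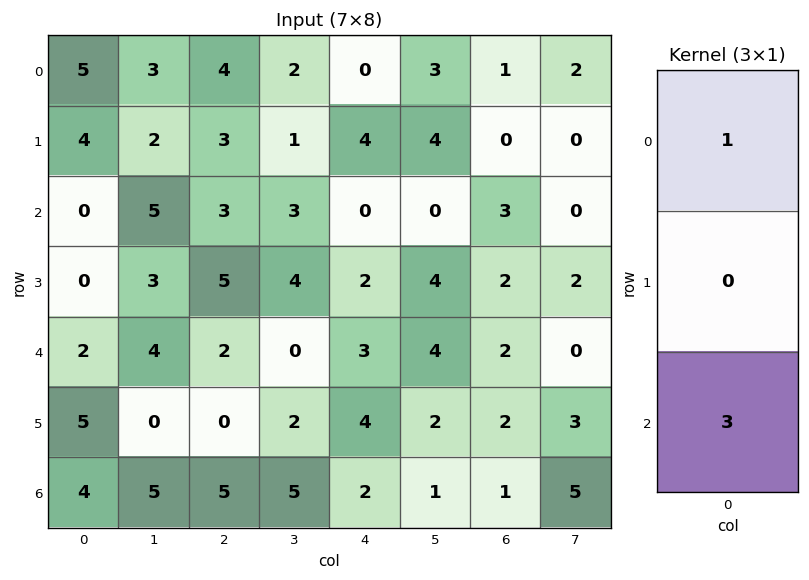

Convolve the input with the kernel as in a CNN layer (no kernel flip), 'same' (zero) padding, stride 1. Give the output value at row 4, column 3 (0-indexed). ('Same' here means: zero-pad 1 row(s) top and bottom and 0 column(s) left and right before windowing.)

10

The receptive field on the zero-padded input at this output position is [4 / 0 / 2]. Elementwise product with the kernel and sum: 4·1 + 2·3.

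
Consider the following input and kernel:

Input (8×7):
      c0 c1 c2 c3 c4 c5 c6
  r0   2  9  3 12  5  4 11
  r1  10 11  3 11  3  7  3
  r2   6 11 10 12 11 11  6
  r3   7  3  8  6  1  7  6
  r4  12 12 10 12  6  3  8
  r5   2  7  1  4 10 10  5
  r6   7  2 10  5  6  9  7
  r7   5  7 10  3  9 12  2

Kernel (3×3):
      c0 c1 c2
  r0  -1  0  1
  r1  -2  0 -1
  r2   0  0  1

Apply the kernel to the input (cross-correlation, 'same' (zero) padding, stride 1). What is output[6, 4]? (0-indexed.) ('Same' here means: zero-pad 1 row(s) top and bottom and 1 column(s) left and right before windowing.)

The receptive field on the zero-padded input at this output position is [4 10 10 / 5 6 9 / 3 9 12]. Elementwise product with the kernel and sum: 4·-1 + 10·1 + 5·-2 + 9·-1 + 12·1.

-1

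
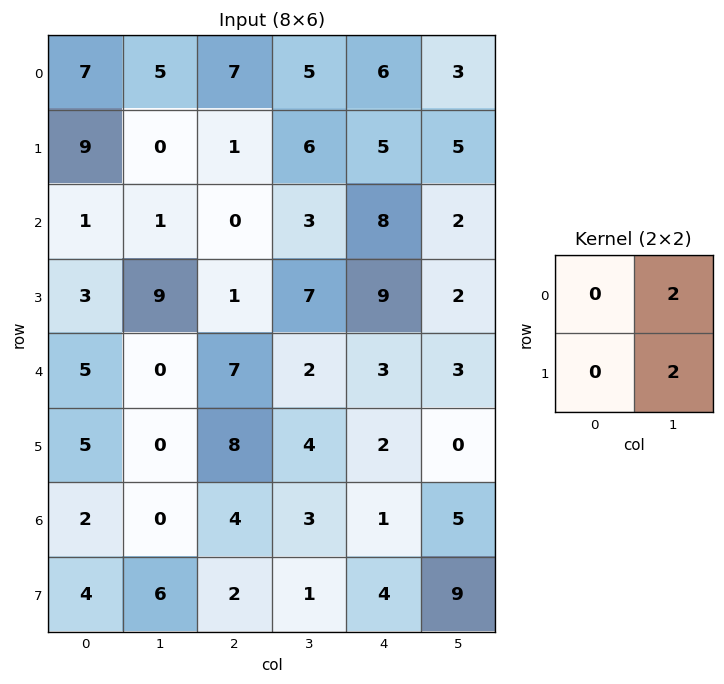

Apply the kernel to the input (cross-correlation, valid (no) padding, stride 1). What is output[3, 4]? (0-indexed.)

10

The receptive field on the input at this output position is [9 2 / 3 3]. Elementwise product with the kernel and sum: 2·2 + 3·2.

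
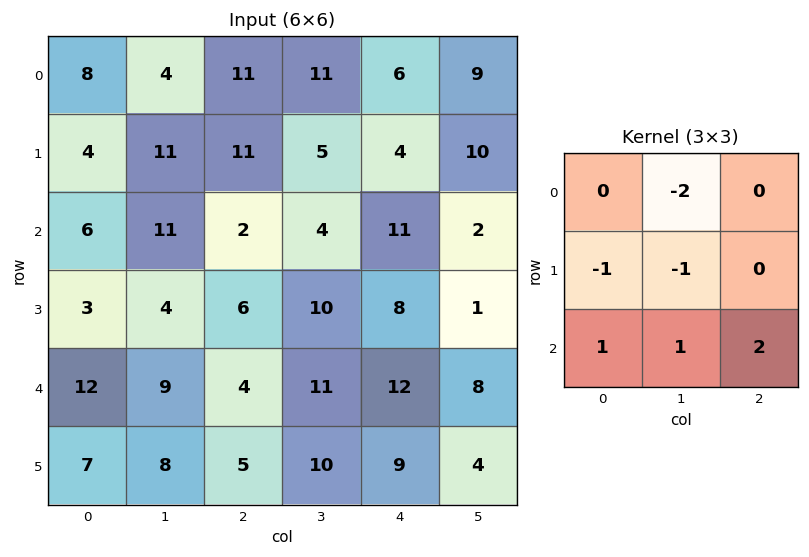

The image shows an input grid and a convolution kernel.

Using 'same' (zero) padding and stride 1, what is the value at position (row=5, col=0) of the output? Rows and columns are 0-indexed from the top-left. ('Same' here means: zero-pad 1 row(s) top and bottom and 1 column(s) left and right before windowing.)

The receptive field on the zero-padded input at this output position is [0 12 9 / 0 7 8 / 0 0 0]. Elementwise product with the kernel and sum: 12·-2 + 0·-1 + 7·-1 + 0·1 + 0·1 + 0·2.

-31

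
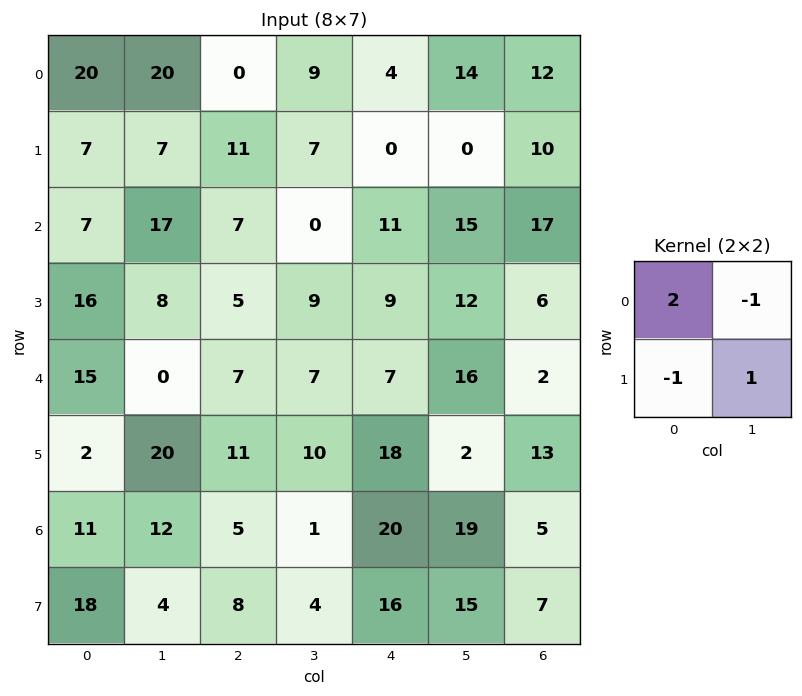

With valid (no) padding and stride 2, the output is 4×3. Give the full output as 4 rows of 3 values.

Output[0,0]: The receptive field on the input at this output position is [20 20 / 7 7]. Elementwise product with the kernel and sum: 20·2 + 20·-1 + 7·-1 + 7·1.

20 -13 -6
-11 18 10
48 6 -18
-4 5 20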